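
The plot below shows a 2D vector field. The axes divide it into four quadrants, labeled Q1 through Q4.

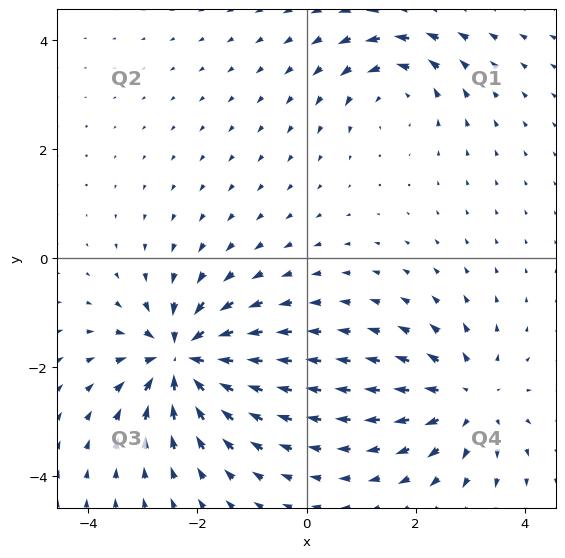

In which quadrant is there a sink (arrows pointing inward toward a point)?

Q3

The sink sits at approximately (-2.3, -1.8), which lies in quadrant Q3. The divergence there is about -6, negative as expected for a sink.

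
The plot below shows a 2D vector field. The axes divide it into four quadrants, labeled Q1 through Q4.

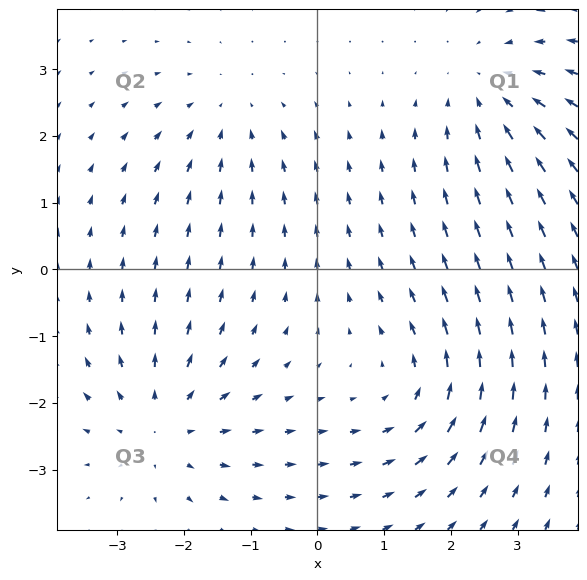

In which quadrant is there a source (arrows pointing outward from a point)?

Q3

The source sits at approximately (-2.3, -2.3), which lies in quadrant Q3. The divergence there is about +4, positive as expected for a source.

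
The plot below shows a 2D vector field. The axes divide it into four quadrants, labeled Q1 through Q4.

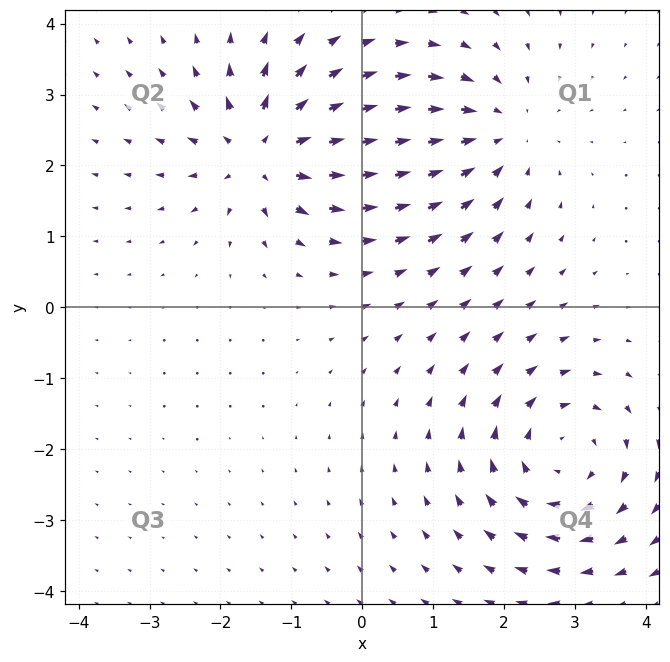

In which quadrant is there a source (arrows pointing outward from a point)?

The source sits at approximately (-1.4, 2.2), which lies in quadrant Q2. The divergence there is about +4, positive as expected for a source.

Q2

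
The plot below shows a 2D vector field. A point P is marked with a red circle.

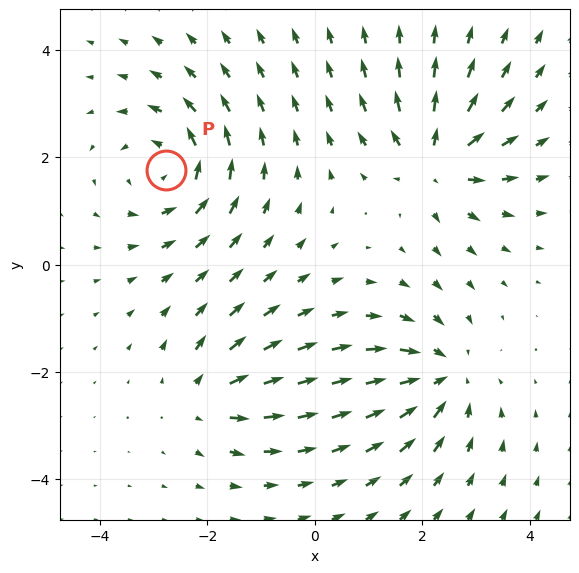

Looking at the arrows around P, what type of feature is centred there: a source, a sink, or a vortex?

At P (-2.8, 1.8) the arrows circulate counterclockwise. Divergence ≈0, curl about +5 — near-zero divergence with nonzero curl is a vortex.

vortex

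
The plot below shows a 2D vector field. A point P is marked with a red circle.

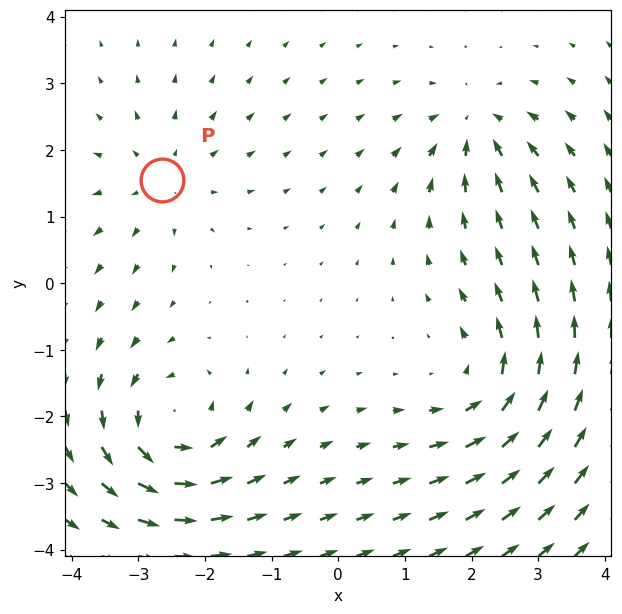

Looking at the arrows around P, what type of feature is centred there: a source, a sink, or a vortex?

At P (-2.7, 1.6) the arrows spread outward. Divergence about +3, curl ≈0 — positive divergence with near-zero curl is a source.

source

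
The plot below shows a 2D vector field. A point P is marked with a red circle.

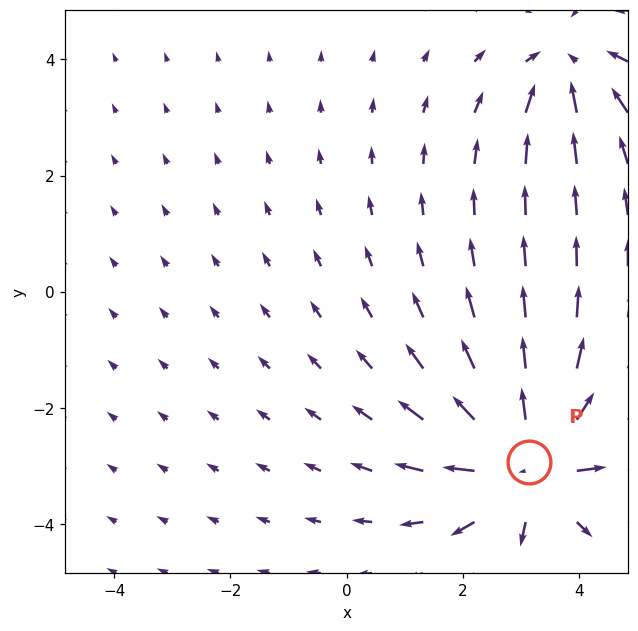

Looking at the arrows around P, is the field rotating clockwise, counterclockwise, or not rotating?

not rotating

Near P at (3.1, -2.9) the arrows show no circulation. The curl there is ≈0.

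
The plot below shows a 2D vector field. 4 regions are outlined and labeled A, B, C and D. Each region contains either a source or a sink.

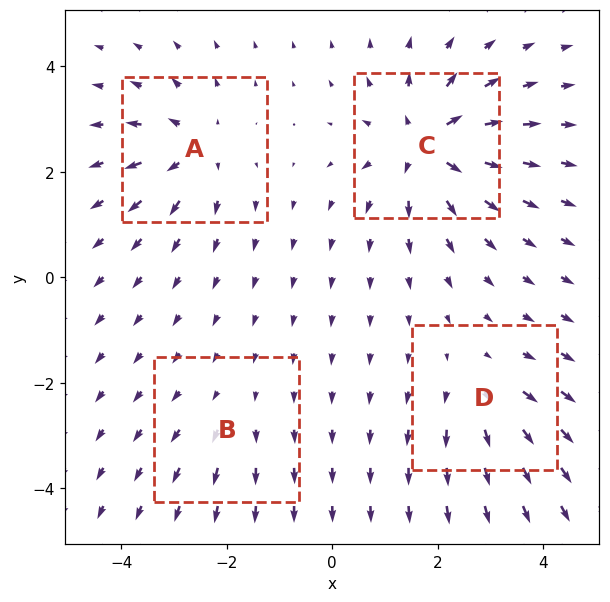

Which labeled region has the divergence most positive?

C

Divergence at each region's feature centre — A: about +5, B: about +2, C: about +8, D: about +4. Region C is most positive.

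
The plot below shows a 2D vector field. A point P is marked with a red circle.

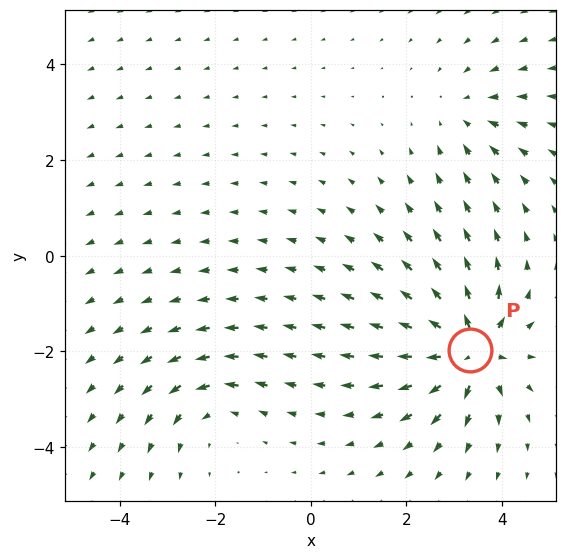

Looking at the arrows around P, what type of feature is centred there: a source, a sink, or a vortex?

source

At P (3.3, -2.0) the arrows spread outward. Divergence about +6, curl ≈0 — positive divergence with near-zero curl is a source.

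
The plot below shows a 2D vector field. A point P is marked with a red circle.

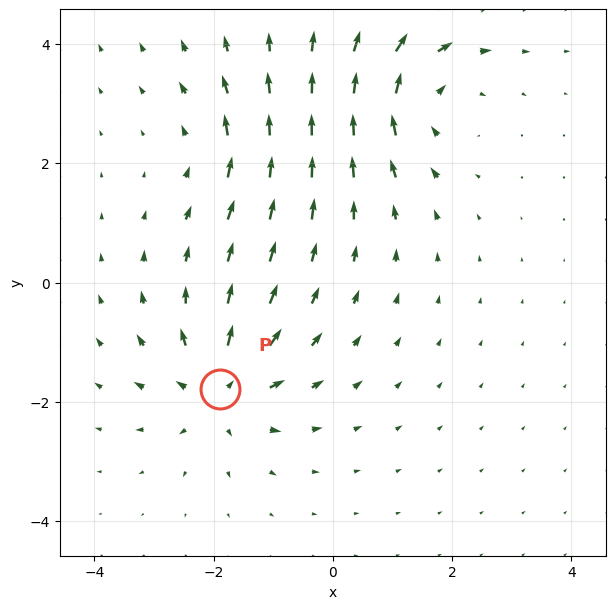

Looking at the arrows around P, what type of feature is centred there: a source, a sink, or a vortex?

At P (-1.9, -1.8) the arrows spread outward. Divergence about +5, curl ≈0 — positive divergence with near-zero curl is a source.

source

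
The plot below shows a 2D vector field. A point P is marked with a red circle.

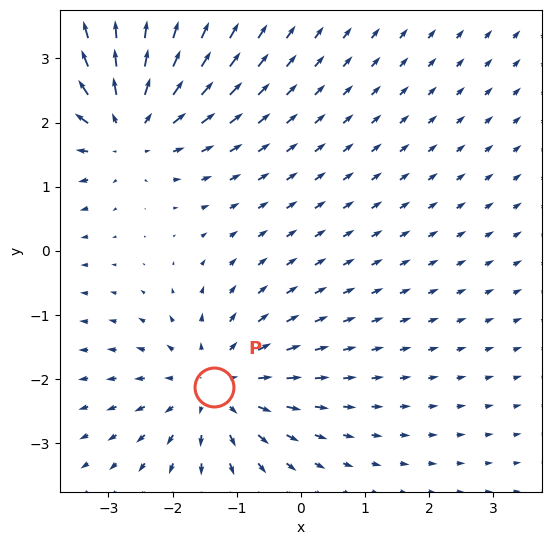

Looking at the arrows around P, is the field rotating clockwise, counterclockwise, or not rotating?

not rotating

Near P at (-1.3, -2.1) the arrows show no circulation. The curl there is ≈0.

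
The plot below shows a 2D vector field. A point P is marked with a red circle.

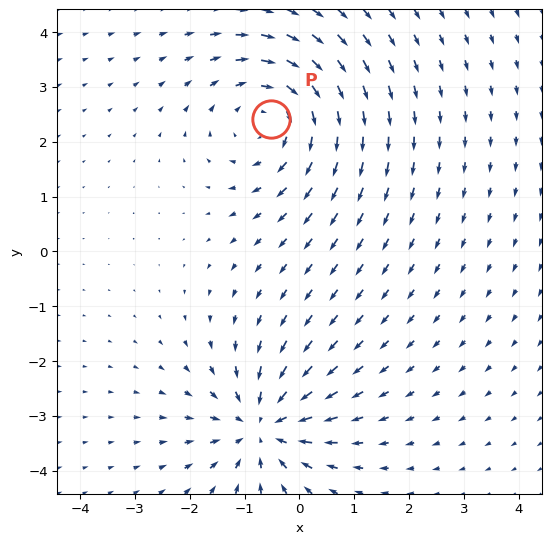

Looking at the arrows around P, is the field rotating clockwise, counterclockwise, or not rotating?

Near P at (-0.5, 2.4) the arrows circulate clockwise. The curl (z-component) there is about -4; negative curl means clockwise rotation.

clockwise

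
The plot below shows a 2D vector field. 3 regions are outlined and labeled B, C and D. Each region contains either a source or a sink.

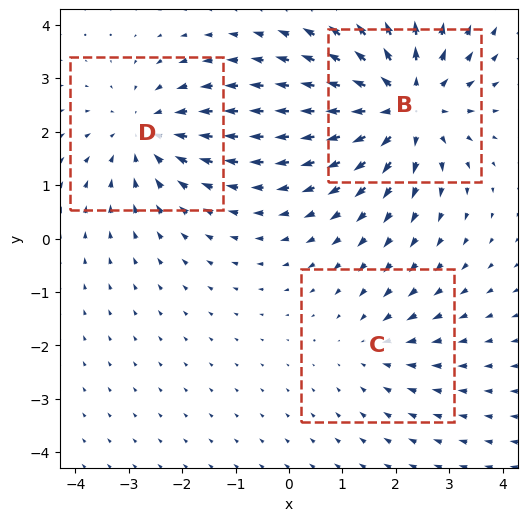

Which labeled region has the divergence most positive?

Divergence at each region's feature centre — B: about +4, C: about -2, D: about -3. Region B is most positive.

B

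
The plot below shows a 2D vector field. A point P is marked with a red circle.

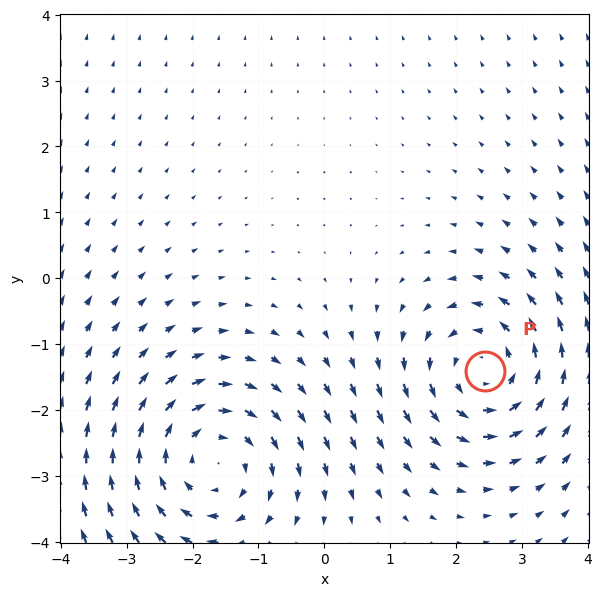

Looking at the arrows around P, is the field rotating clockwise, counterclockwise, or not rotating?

counterclockwise

Near P at (2.4, -1.4) the arrows circulate counterclockwise. The curl (z-component) there is about +4; positive curl means counterclockwise rotation.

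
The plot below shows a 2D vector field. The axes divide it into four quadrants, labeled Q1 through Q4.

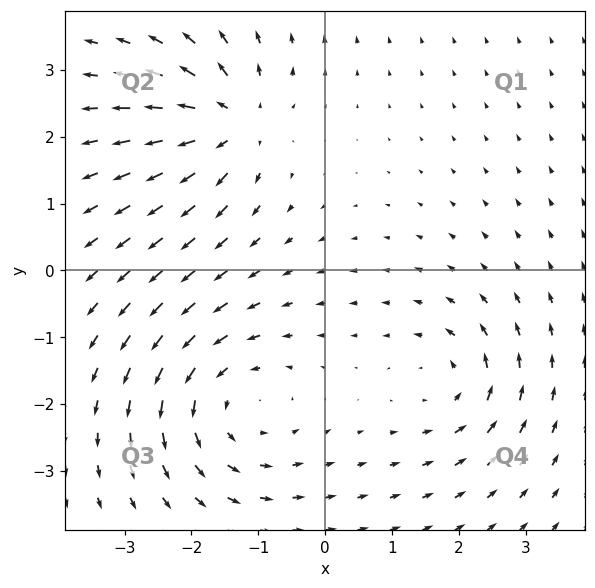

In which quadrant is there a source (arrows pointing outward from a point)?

Q2

The source sits at approximately (-1.4, 2.2), which lies in quadrant Q2. The divergence there is about +5, positive as expected for a source.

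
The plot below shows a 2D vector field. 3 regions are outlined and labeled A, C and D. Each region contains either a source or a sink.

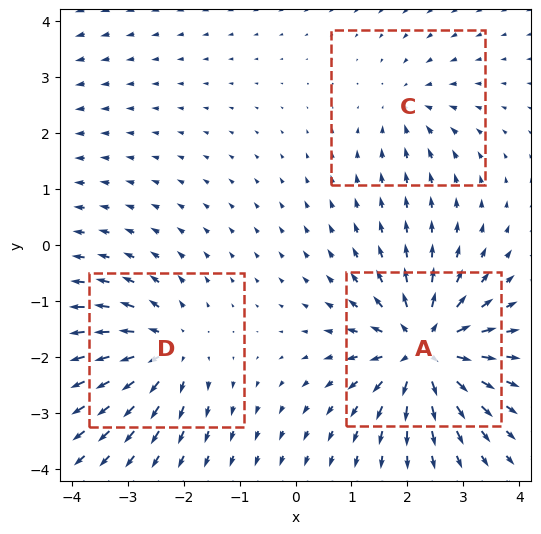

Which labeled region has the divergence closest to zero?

Divergence at each region's feature centre — A: about +6, C: about -2, D: about +4. Region C is closest to zero.

C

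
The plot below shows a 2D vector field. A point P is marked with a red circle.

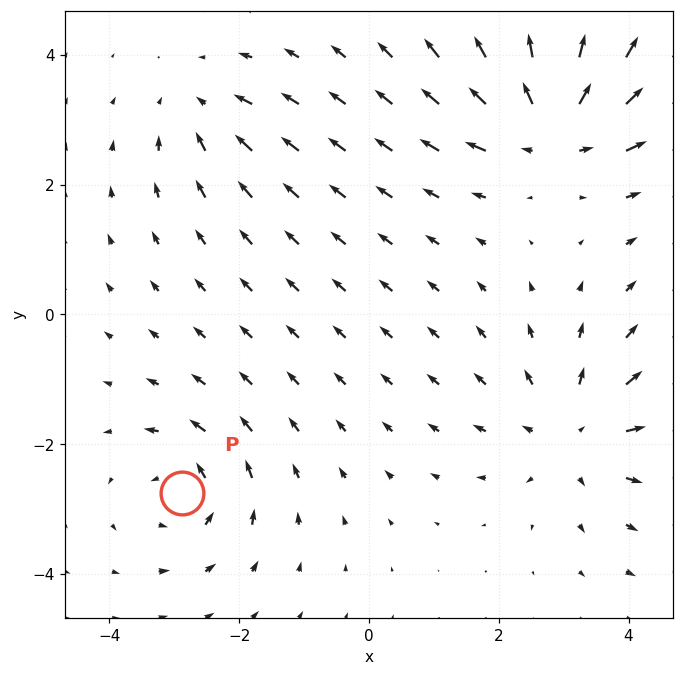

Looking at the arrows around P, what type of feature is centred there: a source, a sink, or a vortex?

At P (-2.9, -2.8) the arrows circulate counterclockwise. Divergence ≈0, curl about +5 — near-zero divergence with nonzero curl is a vortex.

vortex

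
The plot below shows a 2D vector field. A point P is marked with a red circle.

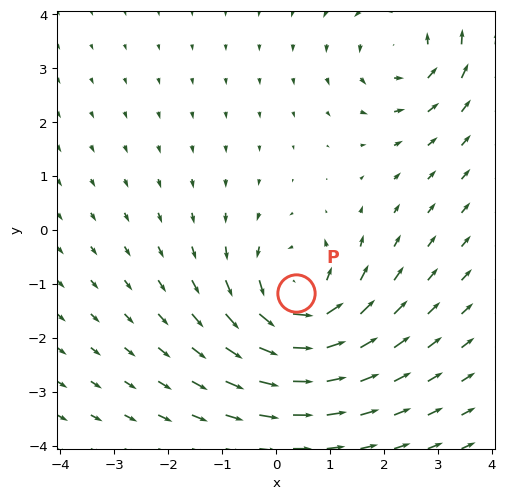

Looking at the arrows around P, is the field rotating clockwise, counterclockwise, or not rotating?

counterclockwise

Near P at (0.4, -1.2) the arrows circulate counterclockwise. The curl (z-component) there is about +4; positive curl means counterclockwise rotation.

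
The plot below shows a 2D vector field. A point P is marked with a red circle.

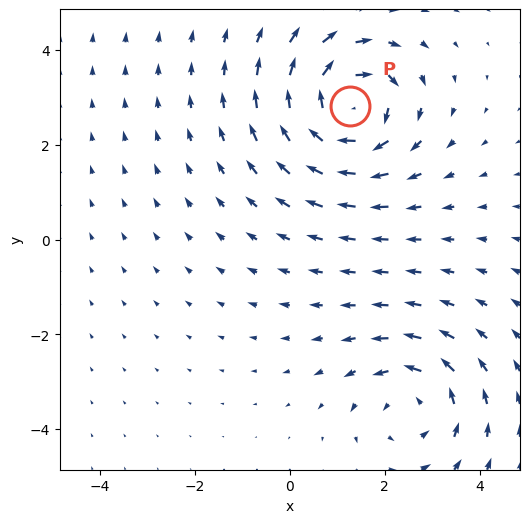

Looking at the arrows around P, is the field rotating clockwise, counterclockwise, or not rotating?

Near P at (1.3, 2.8) the arrows circulate clockwise. The curl (z-component) there is about -5; negative curl means clockwise rotation.

clockwise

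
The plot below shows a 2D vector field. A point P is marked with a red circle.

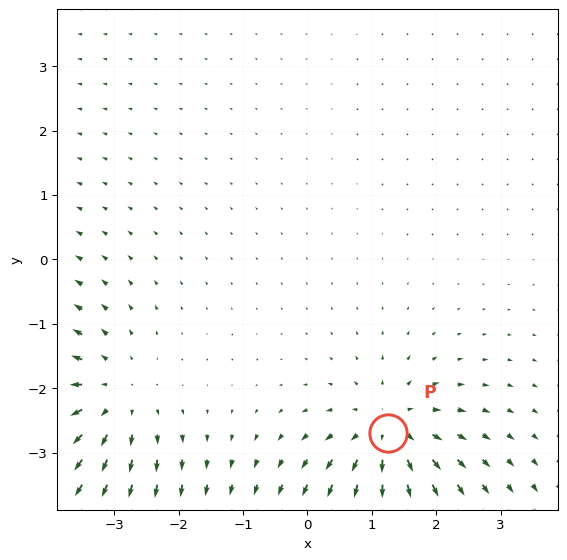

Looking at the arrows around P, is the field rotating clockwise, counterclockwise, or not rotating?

not rotating

Near P at (1.3, -2.7) the arrows show no circulation. The curl there is ≈0.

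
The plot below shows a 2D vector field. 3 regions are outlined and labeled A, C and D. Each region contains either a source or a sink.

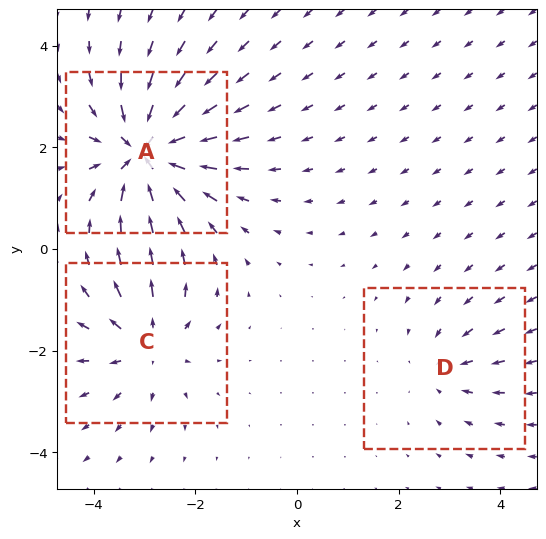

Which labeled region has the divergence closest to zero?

Divergence at each region's feature centre — A: about -6, C: about +4, D: about -2. Region D is closest to zero.

D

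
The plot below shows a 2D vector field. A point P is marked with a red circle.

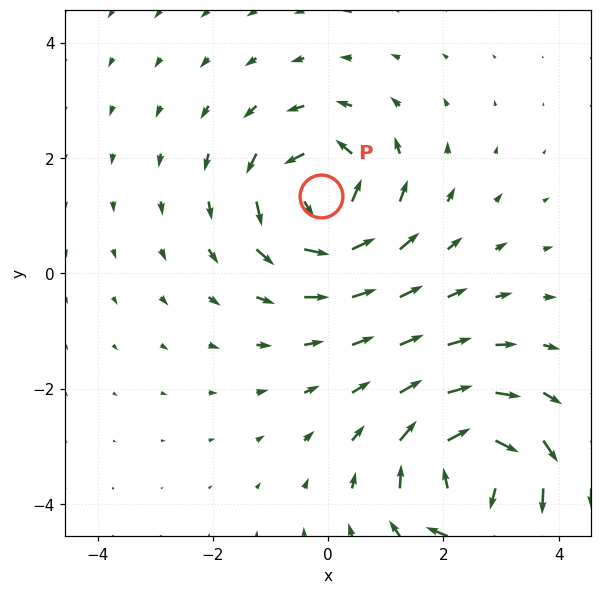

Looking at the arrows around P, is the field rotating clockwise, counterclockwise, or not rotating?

Near P at (-0.1, 1.3) the arrows circulate counterclockwise. The curl (z-component) there is about +6; positive curl means counterclockwise rotation.

counterclockwise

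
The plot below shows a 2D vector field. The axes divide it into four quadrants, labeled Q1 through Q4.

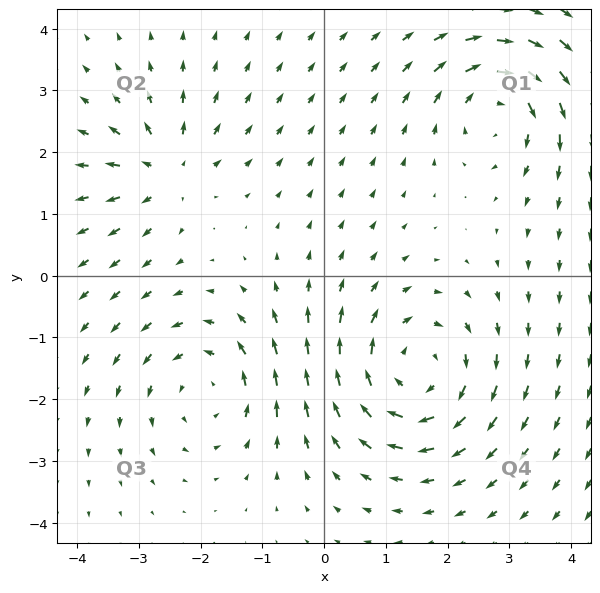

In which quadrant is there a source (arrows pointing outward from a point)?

Q2

The source sits at approximately (-2.6, 1.7), which lies in quadrant Q2. The divergence there is about +4, positive as expected for a source.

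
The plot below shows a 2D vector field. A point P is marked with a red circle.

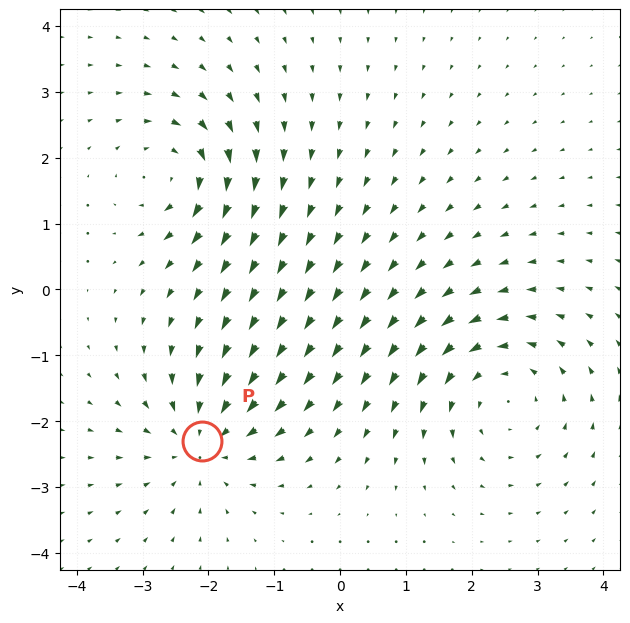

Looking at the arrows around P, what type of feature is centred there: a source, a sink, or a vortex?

sink

At P (-2.1, -2.3) the arrows converge inward. Divergence about -5, curl ≈0 — negative divergence with near-zero curl is a sink.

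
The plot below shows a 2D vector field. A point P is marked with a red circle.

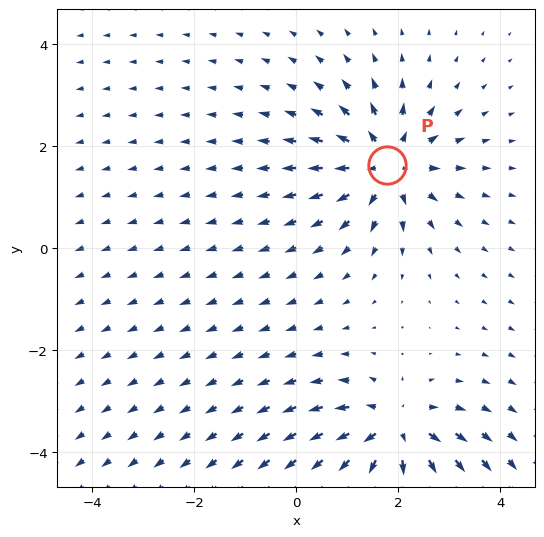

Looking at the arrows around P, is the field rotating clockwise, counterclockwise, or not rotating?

Near P at (1.8, 1.6) the arrows show no circulation. The curl there is ≈0.

not rotating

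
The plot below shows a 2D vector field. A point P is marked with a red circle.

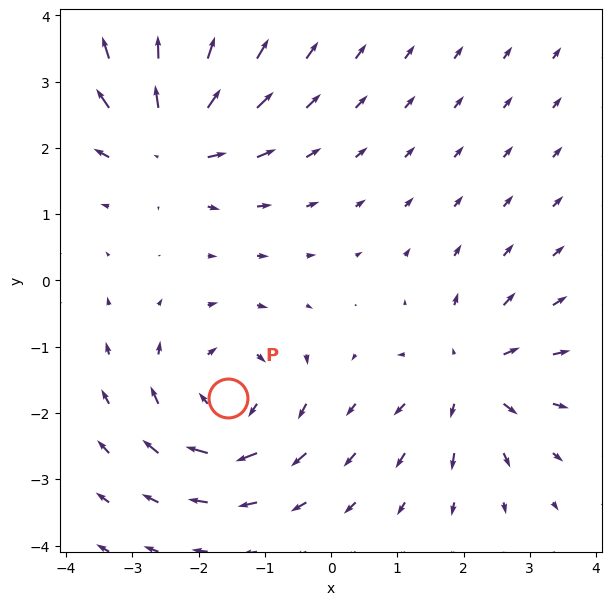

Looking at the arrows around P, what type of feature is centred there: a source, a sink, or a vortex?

vortex

At P (-1.6, -1.8) the arrows circulate clockwise. Divergence ≈0, curl about -6 — near-zero divergence with nonzero curl is a vortex.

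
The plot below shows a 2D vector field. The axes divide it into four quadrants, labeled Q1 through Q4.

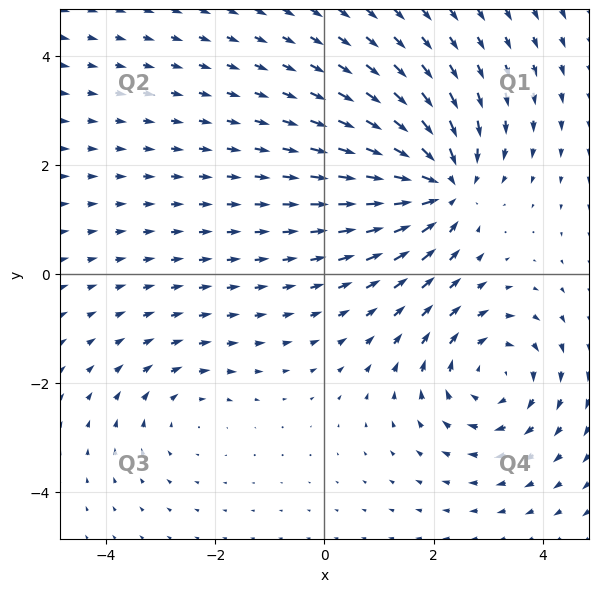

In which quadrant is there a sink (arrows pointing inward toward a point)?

Q1

The sink sits at approximately (2.2, 1.6), which lies in quadrant Q1. The divergence there is about -5, negative as expected for a sink.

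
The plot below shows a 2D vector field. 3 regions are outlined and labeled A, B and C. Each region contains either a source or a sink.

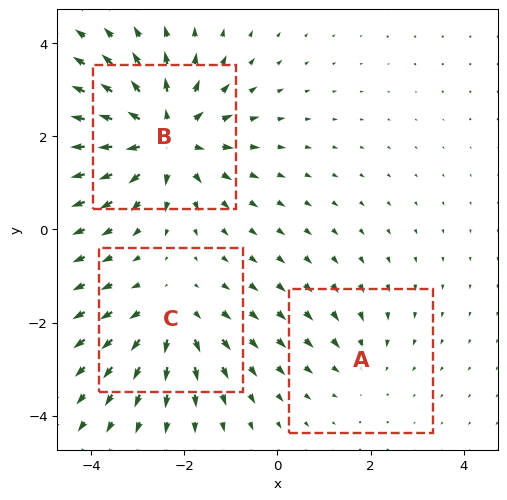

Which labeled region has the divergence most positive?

Divergence at each region's feature centre — A: about -2, B: about +5, C: about +3. Region B is most positive.

B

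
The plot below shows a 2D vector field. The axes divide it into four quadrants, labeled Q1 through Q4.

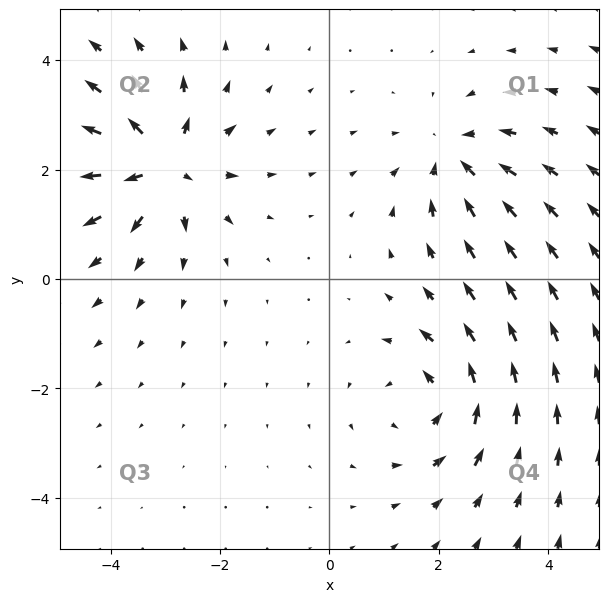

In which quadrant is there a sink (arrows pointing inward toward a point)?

The sink sits at approximately (2.3, 2.2), which lies in quadrant Q1. The divergence there is about -4, negative as expected for a sink.

Q1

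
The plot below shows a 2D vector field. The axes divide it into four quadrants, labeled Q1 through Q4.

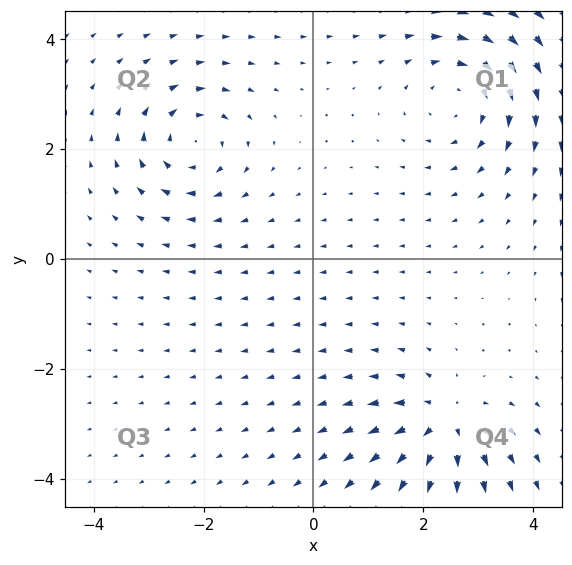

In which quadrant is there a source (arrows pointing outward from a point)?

Q4

The source sits at approximately (2.4, -3.0), which lies in quadrant Q4. The divergence there is about +6, positive as expected for a source.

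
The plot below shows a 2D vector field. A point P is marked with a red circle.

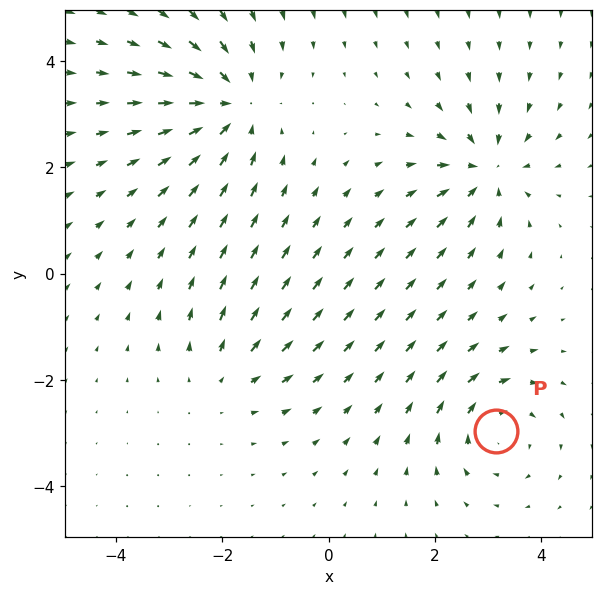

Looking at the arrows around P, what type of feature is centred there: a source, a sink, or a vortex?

vortex

At P (3.1, -3.0) the arrows circulate clockwise. Divergence ≈0, curl about -3 — near-zero divergence with nonzero curl is a vortex.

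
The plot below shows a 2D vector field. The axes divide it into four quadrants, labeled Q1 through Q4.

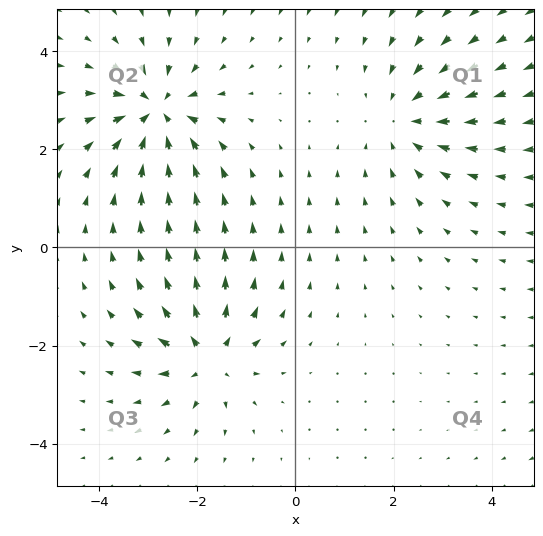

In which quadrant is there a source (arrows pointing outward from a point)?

Q3

The source sits at approximately (-1.8, -2.2), which lies in quadrant Q3. The divergence there is about +6, positive as expected for a source.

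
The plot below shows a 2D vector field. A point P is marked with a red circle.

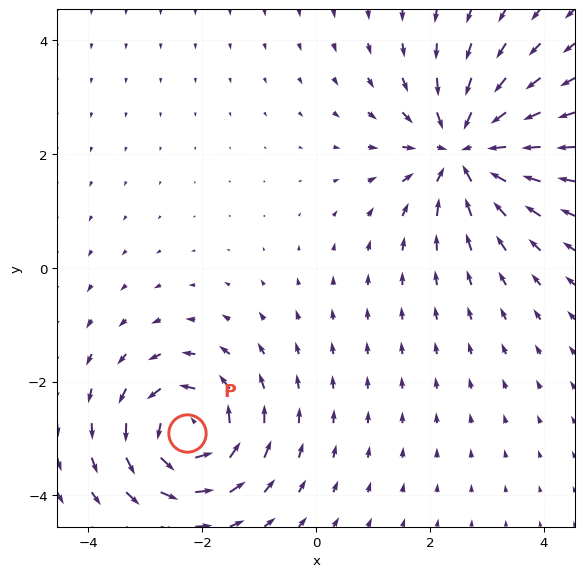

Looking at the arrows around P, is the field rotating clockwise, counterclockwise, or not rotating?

Near P at (-2.3, -2.9) the arrows circulate counterclockwise. The curl (z-component) there is about +5; positive curl means counterclockwise rotation.

counterclockwise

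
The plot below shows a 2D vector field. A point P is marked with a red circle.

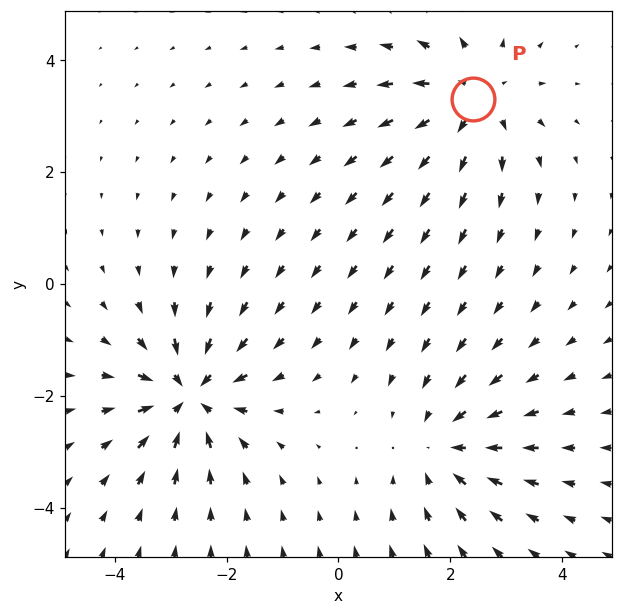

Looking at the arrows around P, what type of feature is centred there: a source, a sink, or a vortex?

source

At P (2.4, 3.3) the arrows spread outward. Divergence about +4, curl ≈0 — positive divergence with near-zero curl is a source.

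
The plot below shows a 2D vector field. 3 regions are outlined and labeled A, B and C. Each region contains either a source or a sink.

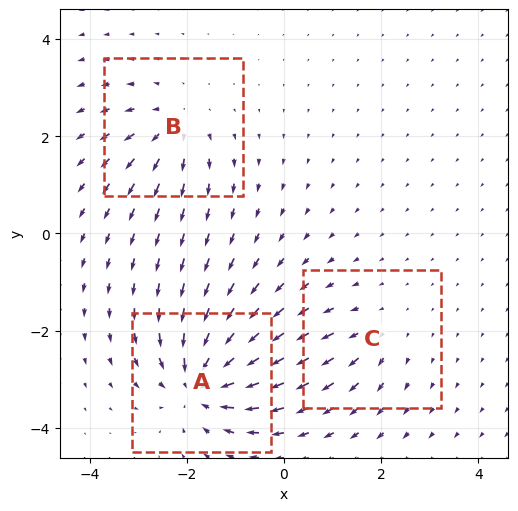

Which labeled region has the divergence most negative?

A

Divergence at each region's feature centre — A: about -6, B: about +3, C: about +2. Region A is most negative.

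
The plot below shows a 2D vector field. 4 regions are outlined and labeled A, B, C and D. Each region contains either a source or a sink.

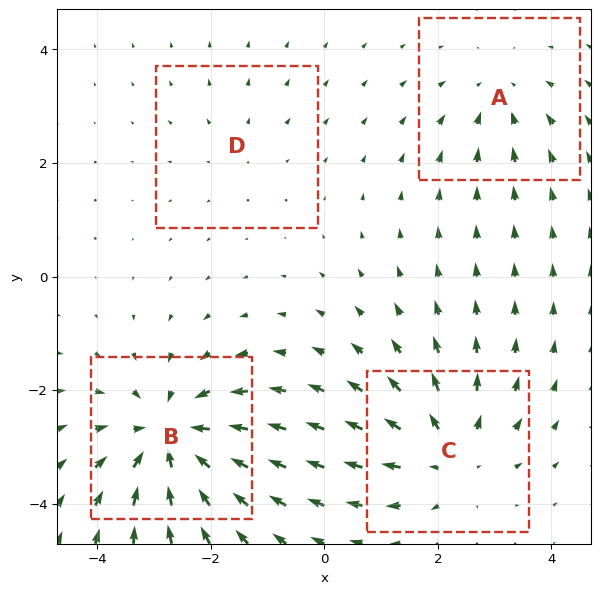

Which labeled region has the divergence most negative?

B

Divergence at each region's feature centre — A: about -3, B: about -7, C: about +5, D: about +2. Region B is most negative.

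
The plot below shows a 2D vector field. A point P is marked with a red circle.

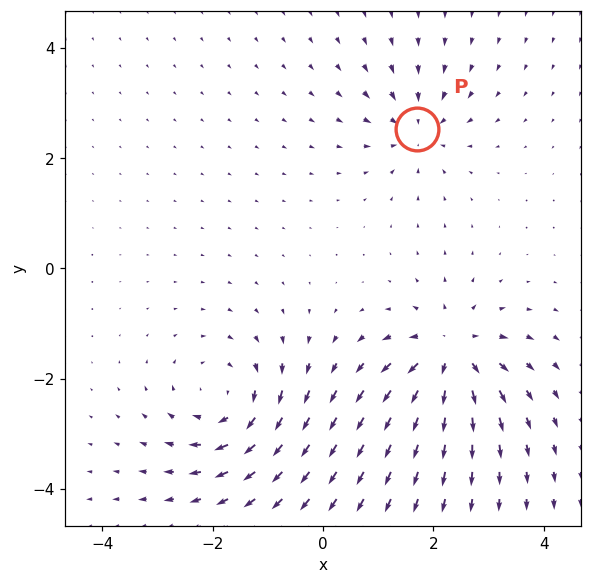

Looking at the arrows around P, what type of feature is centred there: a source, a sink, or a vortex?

At P (1.7, 2.5) the arrows converge inward. Divergence about -4, curl ≈0 — negative divergence with near-zero curl is a sink.

sink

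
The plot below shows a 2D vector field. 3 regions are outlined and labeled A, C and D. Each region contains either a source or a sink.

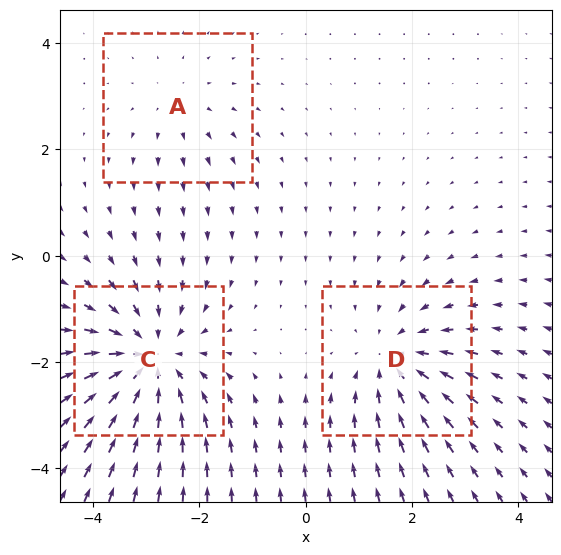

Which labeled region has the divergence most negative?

C

Divergence at each region's feature centre — A: about +2, C: about -4, D: about -3. Region C is most negative.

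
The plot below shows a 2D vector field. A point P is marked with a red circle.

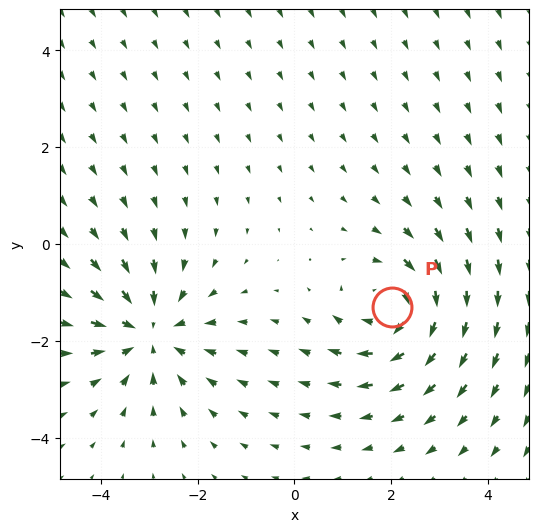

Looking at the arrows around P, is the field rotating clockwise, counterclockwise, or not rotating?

Near P at (2.0, -1.3) the arrows circulate clockwise. The curl (z-component) there is about -3; negative curl means clockwise rotation.

clockwise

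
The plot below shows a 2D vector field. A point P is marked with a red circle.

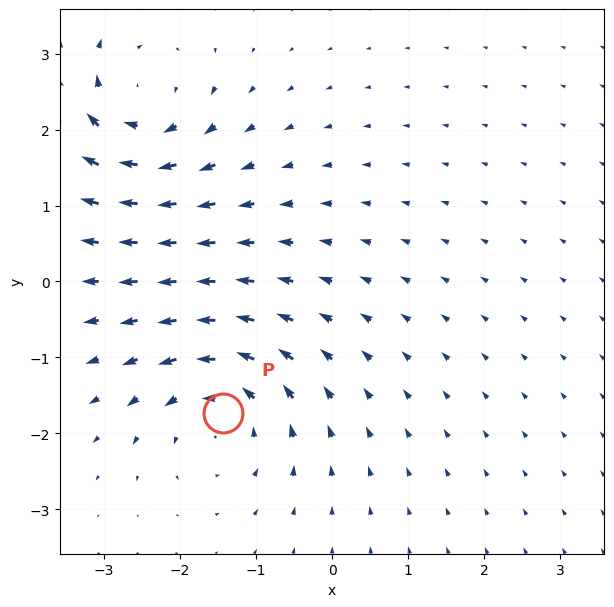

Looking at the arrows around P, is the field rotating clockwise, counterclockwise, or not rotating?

counterclockwise

Near P at (-1.4, -1.7) the arrows circulate counterclockwise. The curl (z-component) there is about +6; positive curl means counterclockwise rotation.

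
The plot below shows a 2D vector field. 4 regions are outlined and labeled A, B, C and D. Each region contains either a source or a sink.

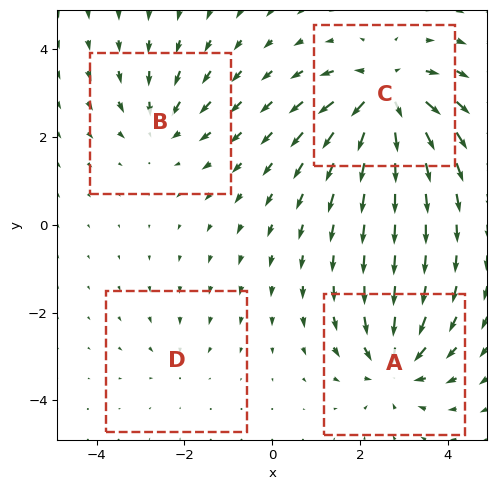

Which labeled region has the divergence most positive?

C

Divergence at each region's feature centre — A: about -6, B: about -4, C: about +8, D: about -2. Region C is most positive.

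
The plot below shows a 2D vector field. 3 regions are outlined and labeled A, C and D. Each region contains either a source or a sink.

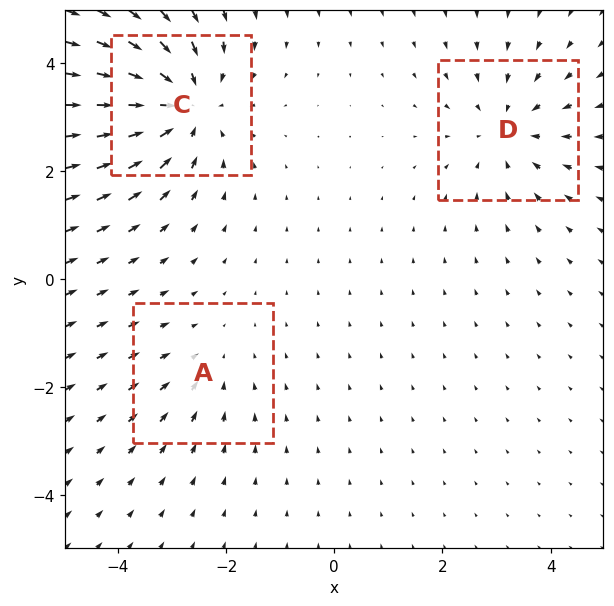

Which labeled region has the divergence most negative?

Divergence at each region's feature centre — A: about -2, C: about -4, D: about -3. Region C is most negative.

C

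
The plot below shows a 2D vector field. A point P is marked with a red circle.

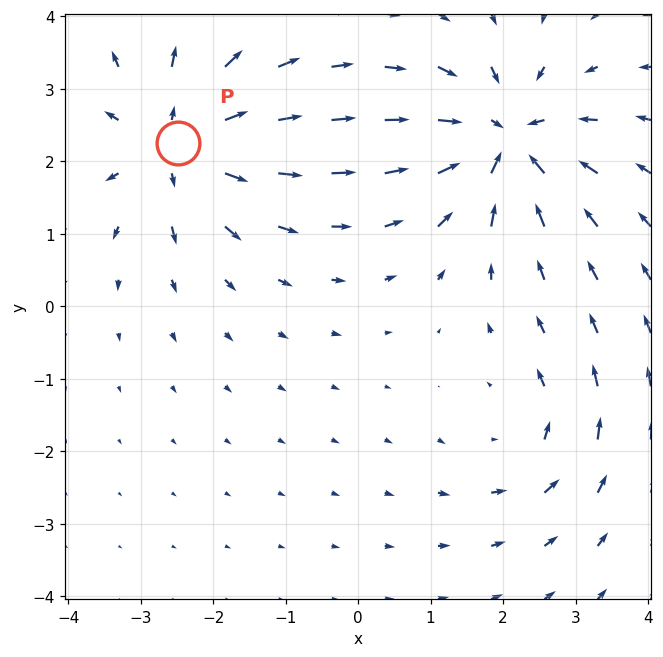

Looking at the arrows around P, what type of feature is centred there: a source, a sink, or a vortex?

At P (-2.5, 2.2) the arrows spread outward. Divergence about +5, curl ≈0 — positive divergence with near-zero curl is a source.

source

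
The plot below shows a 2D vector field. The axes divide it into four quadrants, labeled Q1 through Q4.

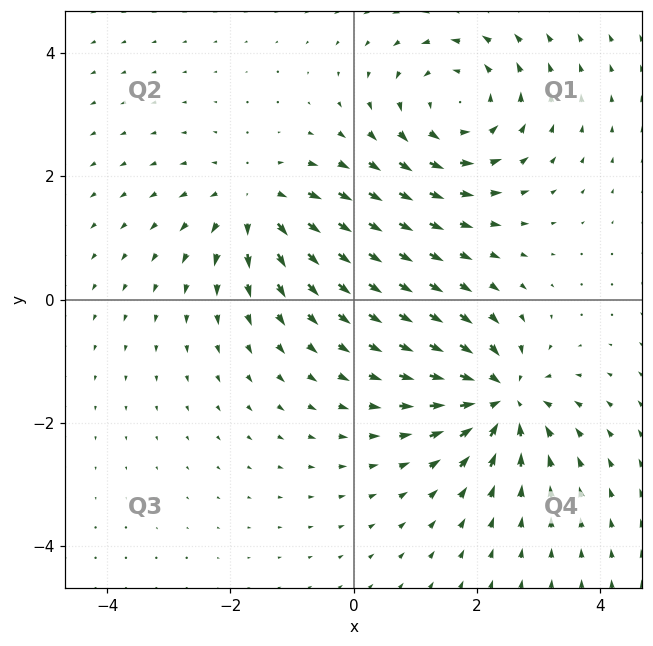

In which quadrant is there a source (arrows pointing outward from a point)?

The source sits at approximately (-1.6, 1.6), which lies in quadrant Q2. The divergence there is about +3, positive as expected for a source.

Q2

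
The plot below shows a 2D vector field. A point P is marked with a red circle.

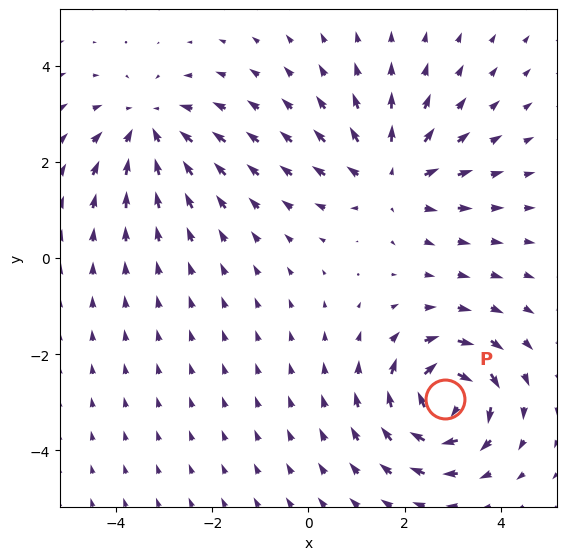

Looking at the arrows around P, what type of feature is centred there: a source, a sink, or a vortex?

At P (2.8, -2.9) the arrows circulate clockwise. Divergence ≈0, curl about -6 — near-zero divergence with nonzero curl is a vortex.

vortex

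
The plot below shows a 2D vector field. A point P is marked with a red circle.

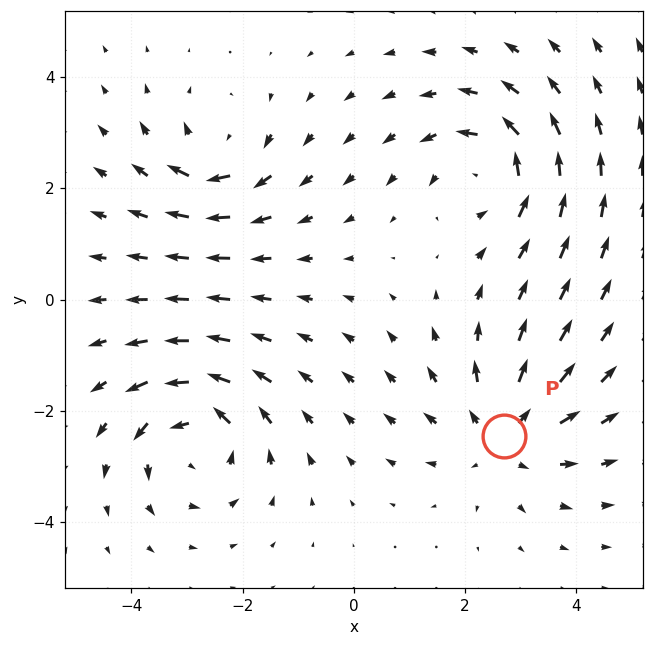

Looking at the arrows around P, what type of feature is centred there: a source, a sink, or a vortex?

At P (2.7, -2.4) the arrows spread outward. Divergence about +4, curl ≈0 — positive divergence with near-zero curl is a source.

source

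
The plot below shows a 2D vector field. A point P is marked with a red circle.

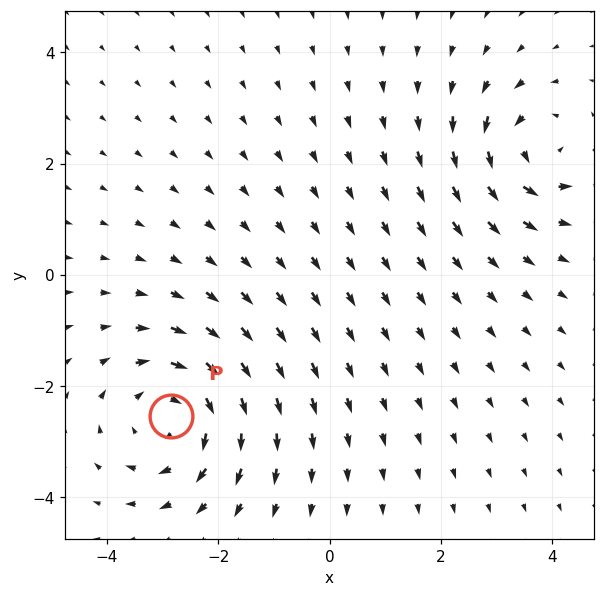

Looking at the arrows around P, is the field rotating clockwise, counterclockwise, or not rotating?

clockwise

Near P at (-2.8, -2.5) the arrows circulate clockwise. The curl (z-component) there is about -4; negative curl means clockwise rotation.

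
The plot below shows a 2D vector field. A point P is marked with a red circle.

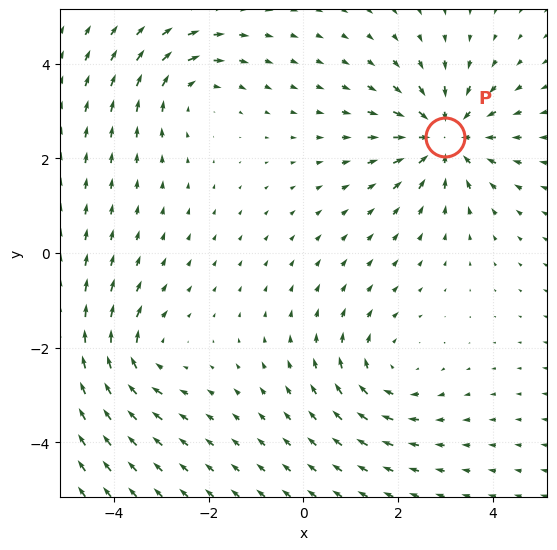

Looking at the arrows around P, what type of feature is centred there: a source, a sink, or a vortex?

sink

At P (3.0, 2.4) the arrows converge inward. Divergence about -5, curl ≈0 — negative divergence with near-zero curl is a sink.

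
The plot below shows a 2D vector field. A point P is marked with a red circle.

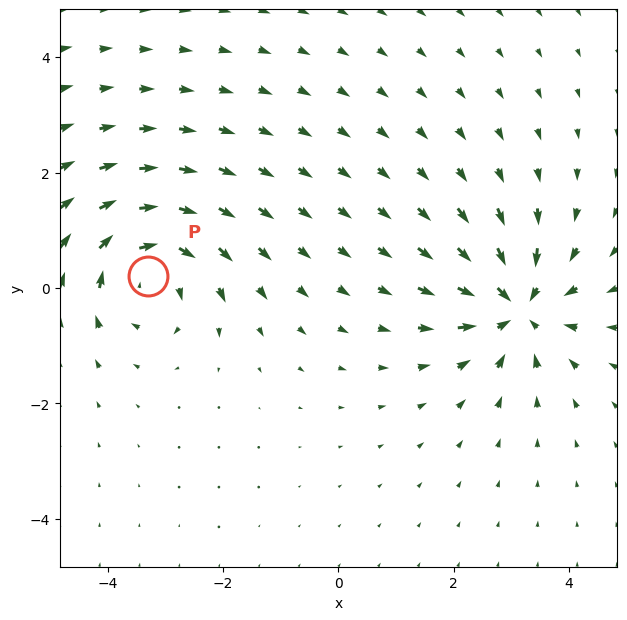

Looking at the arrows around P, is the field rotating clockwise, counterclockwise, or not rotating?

clockwise

Near P at (-3.3, 0.2) the arrows circulate clockwise. The curl (z-component) there is about -4; negative curl means clockwise rotation.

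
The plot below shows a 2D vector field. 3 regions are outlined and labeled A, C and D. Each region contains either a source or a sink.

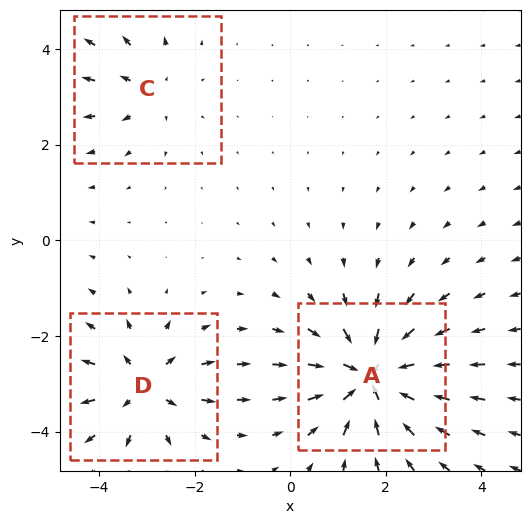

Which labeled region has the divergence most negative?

Divergence at each region's feature centre — A: about -6, C: about +3, D: about +4. Region A is most negative.

A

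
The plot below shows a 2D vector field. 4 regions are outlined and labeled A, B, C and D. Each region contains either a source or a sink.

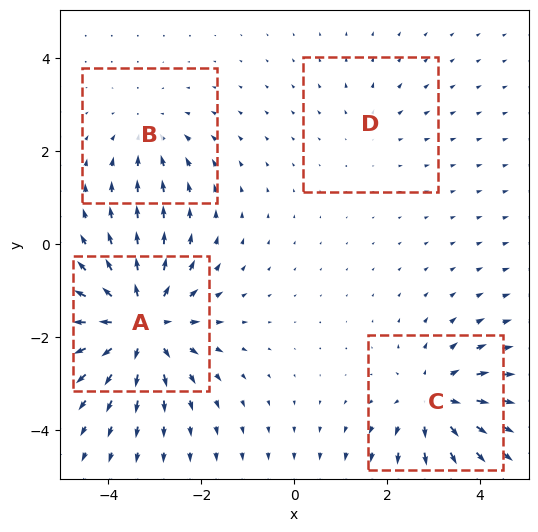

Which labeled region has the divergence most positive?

A

Divergence at each region's feature centre — A: about +7, B: about -3, C: about +5, D: about +2. Region A is most positive.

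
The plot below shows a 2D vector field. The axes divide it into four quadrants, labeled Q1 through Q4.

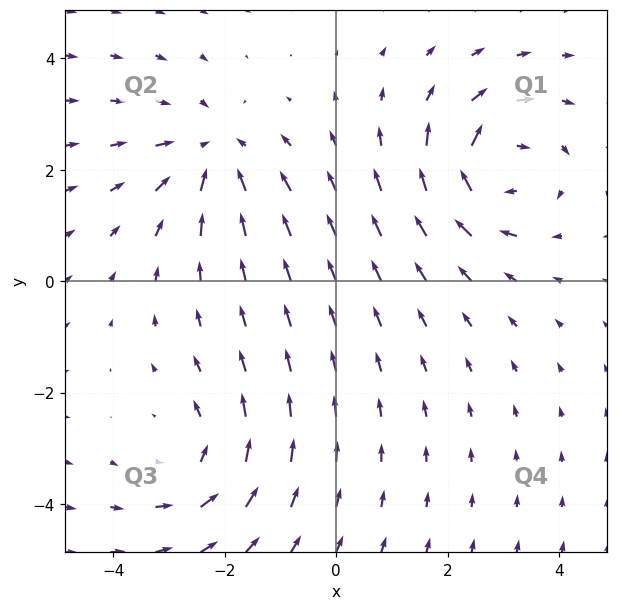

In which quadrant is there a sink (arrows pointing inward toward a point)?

The sink sits at approximately (-2.2, 2.3), which lies in quadrant Q2. The divergence there is about -3, negative as expected for a sink.

Q2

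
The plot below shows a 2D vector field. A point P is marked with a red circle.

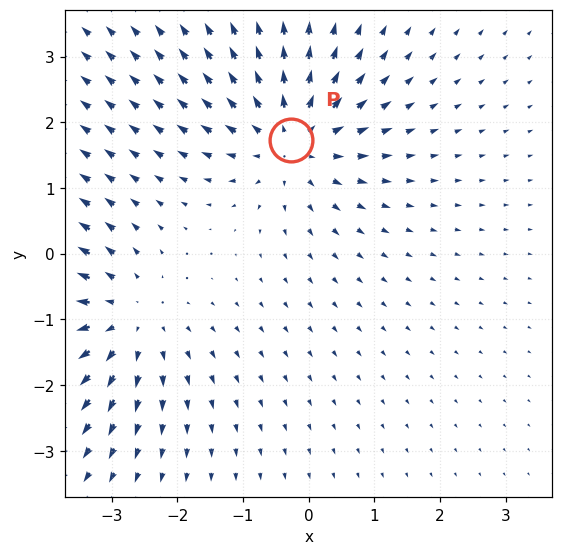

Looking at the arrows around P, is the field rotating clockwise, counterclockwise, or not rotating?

not rotating

Near P at (-0.3, 1.7) the arrows show no circulation. The curl there is ≈0.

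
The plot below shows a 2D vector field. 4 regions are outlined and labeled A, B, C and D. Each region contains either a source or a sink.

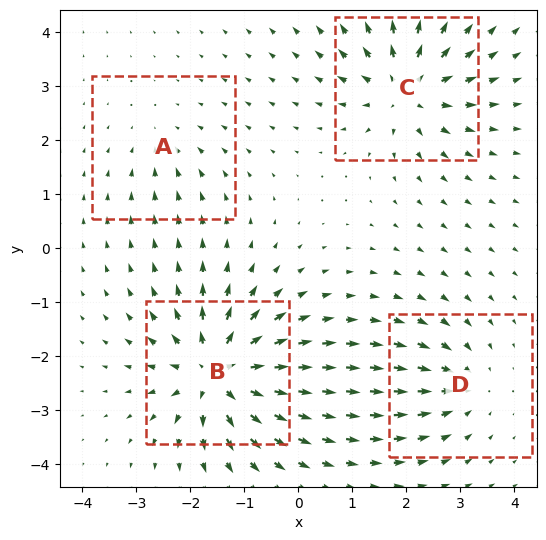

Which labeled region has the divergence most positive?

Divergence at each region's feature centre — A: about -3, B: about +8, C: about +7, D: about -4. Region B is most positive.

B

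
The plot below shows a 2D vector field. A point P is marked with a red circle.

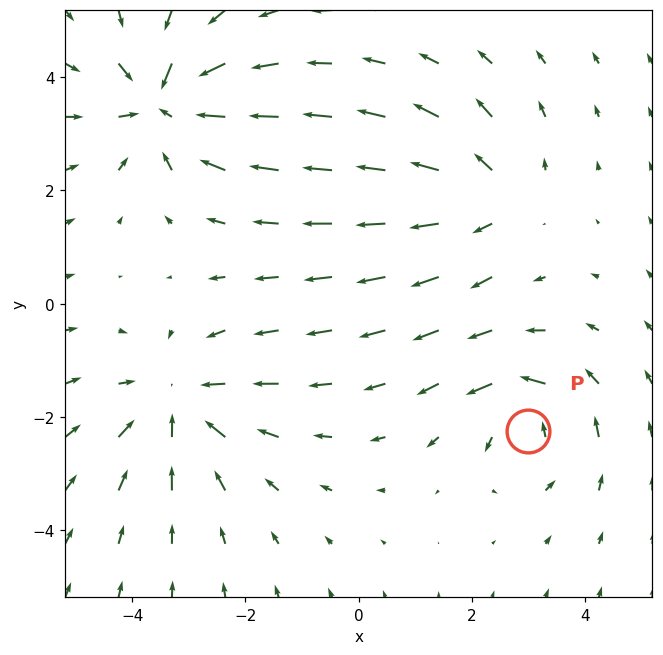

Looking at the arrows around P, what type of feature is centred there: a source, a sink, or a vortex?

vortex

At P (3.0, -2.2) the arrows circulate counterclockwise. Divergence ≈0, curl about +4 — near-zero divergence with nonzero curl is a vortex.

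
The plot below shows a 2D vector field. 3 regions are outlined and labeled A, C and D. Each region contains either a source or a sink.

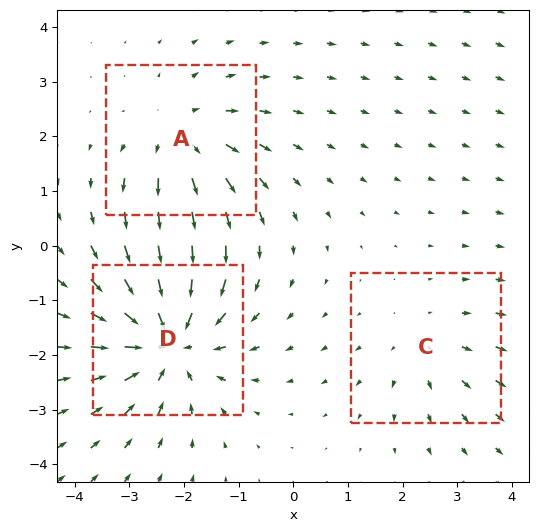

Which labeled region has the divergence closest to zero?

Divergence at each region's feature centre — A: about +3, C: about +2, D: about -5. Region C is closest to zero.

C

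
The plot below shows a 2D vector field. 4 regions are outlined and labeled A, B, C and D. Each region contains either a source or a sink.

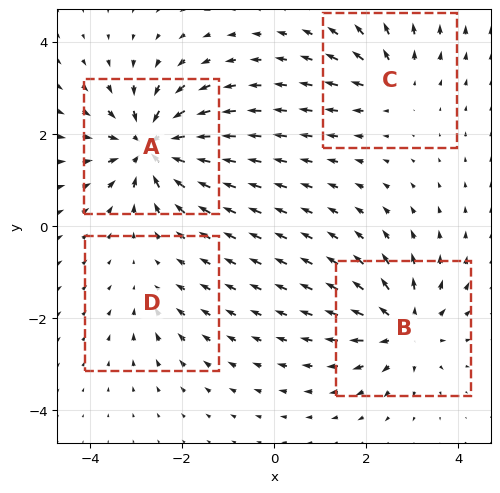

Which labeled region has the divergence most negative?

Divergence at each region's feature centre — A: about -7, B: about +5, C: about +4, D: about -2. Region A is most negative.

A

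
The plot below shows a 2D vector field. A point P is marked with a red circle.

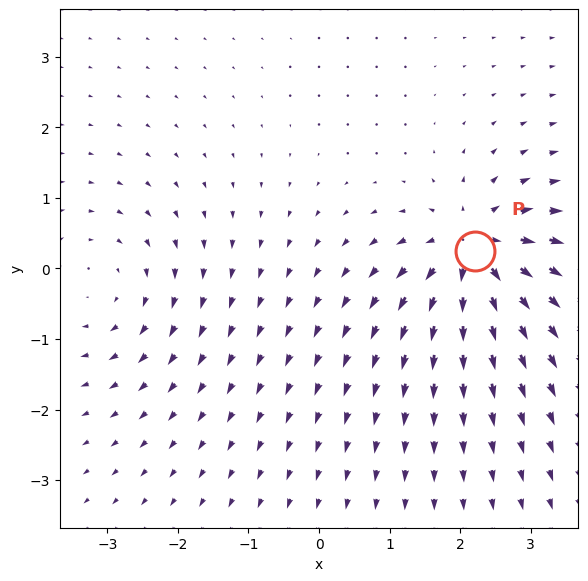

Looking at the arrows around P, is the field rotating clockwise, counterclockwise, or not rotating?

Near P at (2.2, 0.2) the arrows show no circulation. The curl there is ≈0.

not rotating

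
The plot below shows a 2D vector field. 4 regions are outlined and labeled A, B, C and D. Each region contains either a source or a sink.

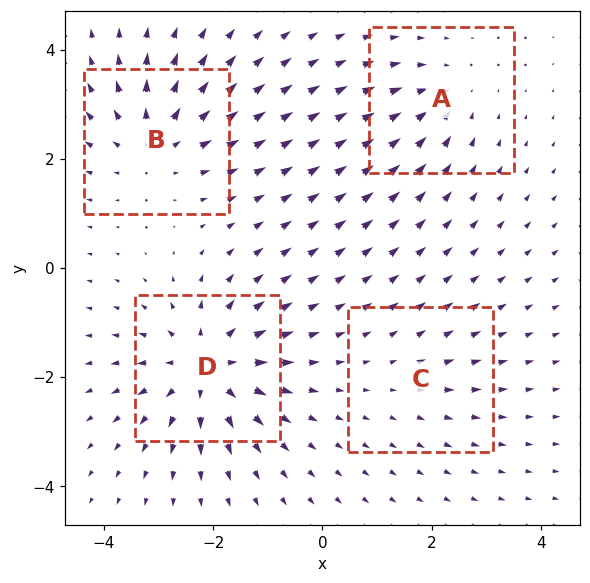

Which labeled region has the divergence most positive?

D

Divergence at each region's feature centre — A: about -3, B: about +5, C: about +2, D: about +7. Region D is most positive.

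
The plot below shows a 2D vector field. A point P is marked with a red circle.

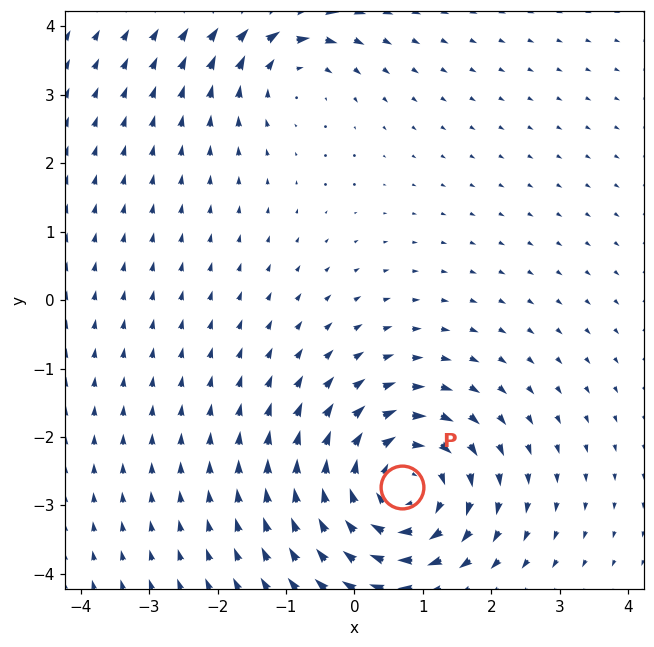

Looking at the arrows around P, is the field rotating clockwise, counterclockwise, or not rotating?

clockwise

Near P at (0.7, -2.7) the arrows circulate clockwise. The curl (z-component) there is about -5; negative curl means clockwise rotation.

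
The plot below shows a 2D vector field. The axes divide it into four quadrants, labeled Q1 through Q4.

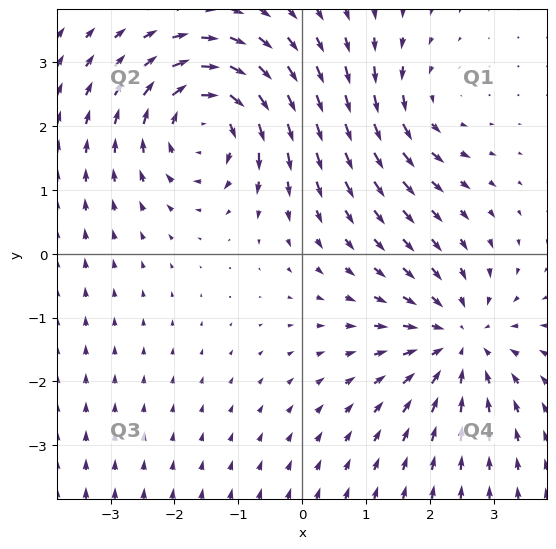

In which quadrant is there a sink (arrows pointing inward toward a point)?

The sink sits at approximately (2.5, -1.4), which lies in quadrant Q4. The divergence there is about -4, negative as expected for a sink.

Q4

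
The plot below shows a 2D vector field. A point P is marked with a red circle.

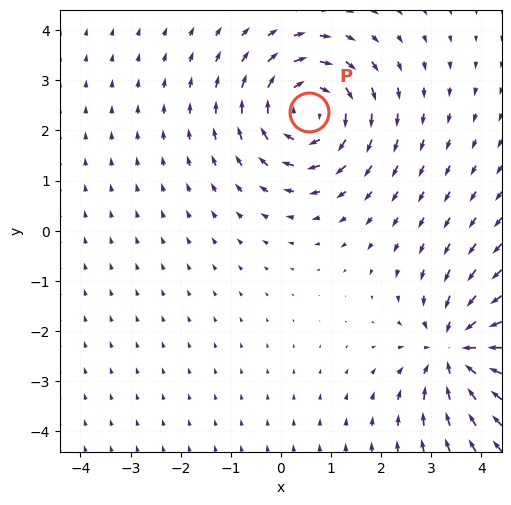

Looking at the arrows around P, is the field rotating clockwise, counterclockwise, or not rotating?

clockwise

Near P at (0.6, 2.4) the arrows circulate clockwise. The curl (z-component) there is about -3; negative curl means clockwise rotation.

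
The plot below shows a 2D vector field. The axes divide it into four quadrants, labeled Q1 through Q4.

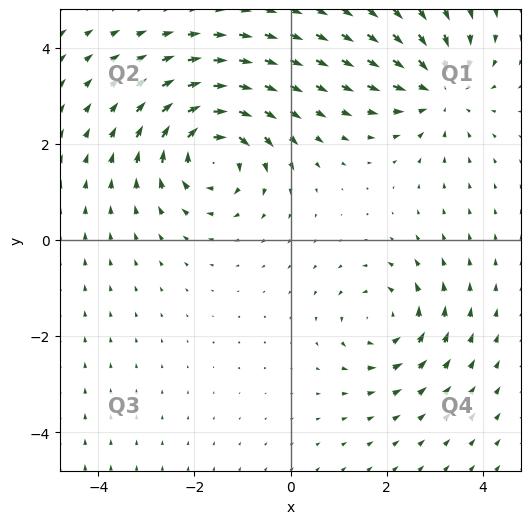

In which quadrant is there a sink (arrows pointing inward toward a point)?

The sink sits at approximately (3.1, 3.1), which lies in quadrant Q1. The divergence there is about -4, negative as expected for a sink.

Q1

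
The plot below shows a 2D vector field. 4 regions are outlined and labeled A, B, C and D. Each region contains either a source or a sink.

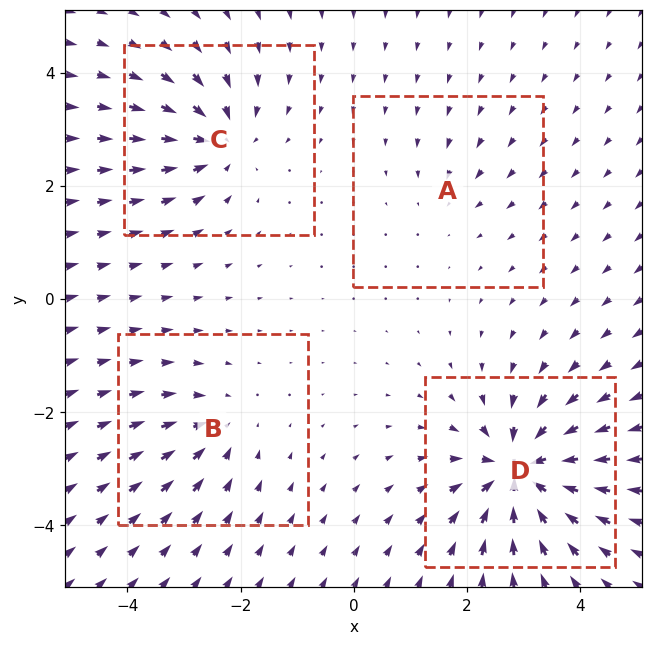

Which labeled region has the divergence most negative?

Divergence at each region's feature centre — A: about -2, B: about -4, C: about -6, D: about -9. Region D is most negative.

D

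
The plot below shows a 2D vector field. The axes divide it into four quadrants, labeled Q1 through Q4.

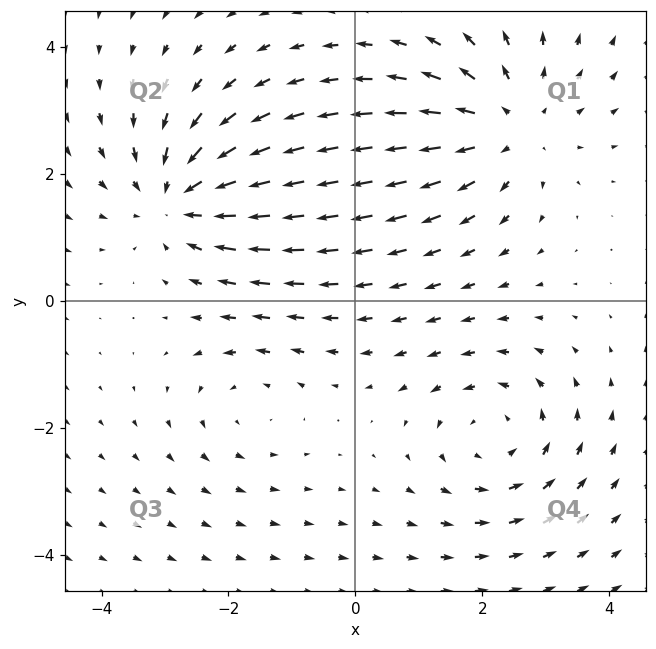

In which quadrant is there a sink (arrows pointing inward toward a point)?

The sink sits at approximately (-2.8, 1.6), which lies in quadrant Q2. The divergence there is about -4, negative as expected for a sink.

Q2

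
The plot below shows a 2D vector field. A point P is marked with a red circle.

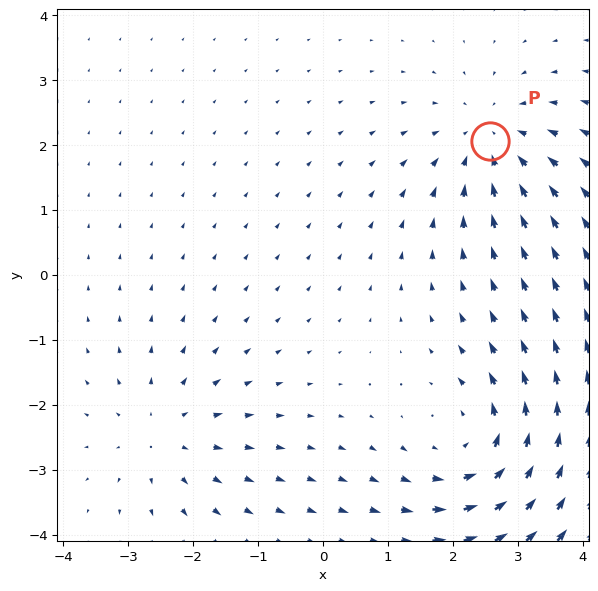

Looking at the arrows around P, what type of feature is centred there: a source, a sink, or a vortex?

At P (2.6, 2.1) the arrows converge inward. Divergence about -3, curl ≈0 — negative divergence with near-zero curl is a sink.

sink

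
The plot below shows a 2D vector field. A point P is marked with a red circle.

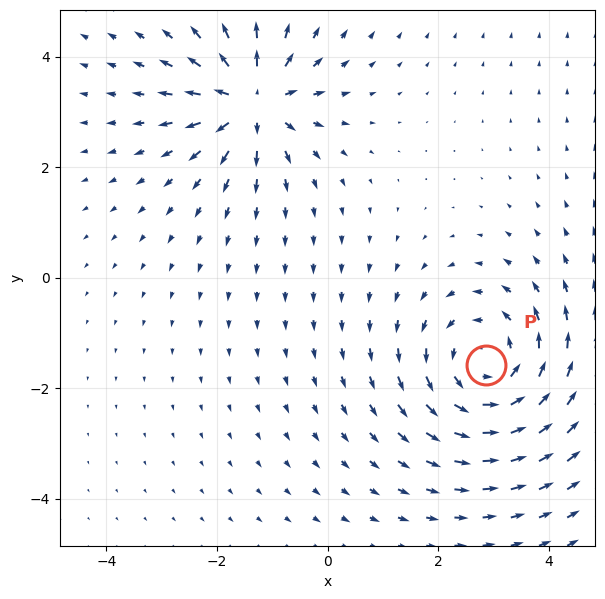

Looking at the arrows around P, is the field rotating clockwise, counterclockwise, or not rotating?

Near P at (2.9, -1.6) the arrows circulate counterclockwise. The curl (z-component) there is about +3; positive curl means counterclockwise rotation.

counterclockwise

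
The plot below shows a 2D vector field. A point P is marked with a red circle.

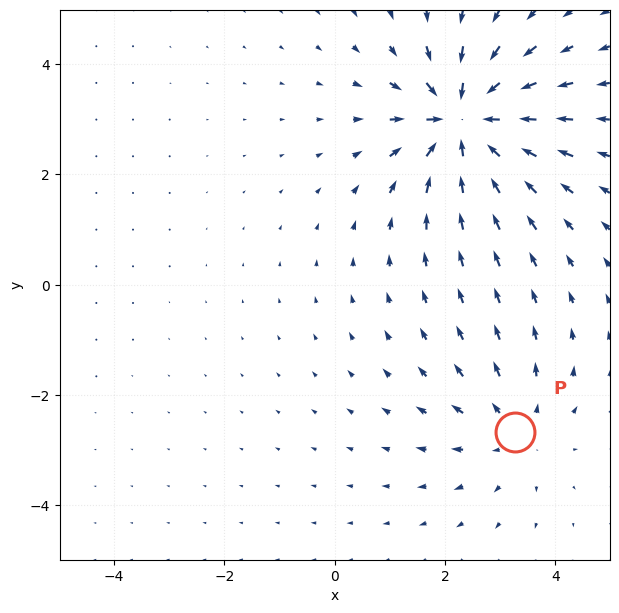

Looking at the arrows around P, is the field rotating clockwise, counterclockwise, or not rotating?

Near P at (3.3, -2.7) the arrows show no circulation. The curl there is ≈0.

not rotating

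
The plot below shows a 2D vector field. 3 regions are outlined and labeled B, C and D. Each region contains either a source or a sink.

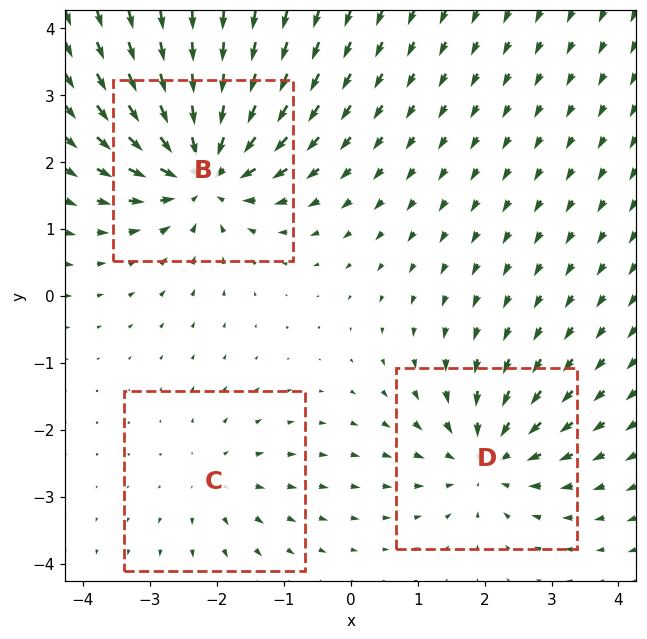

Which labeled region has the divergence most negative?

Divergence at each region's feature centre — B: about -6, C: about +2, D: about -4. Region B is most negative.

B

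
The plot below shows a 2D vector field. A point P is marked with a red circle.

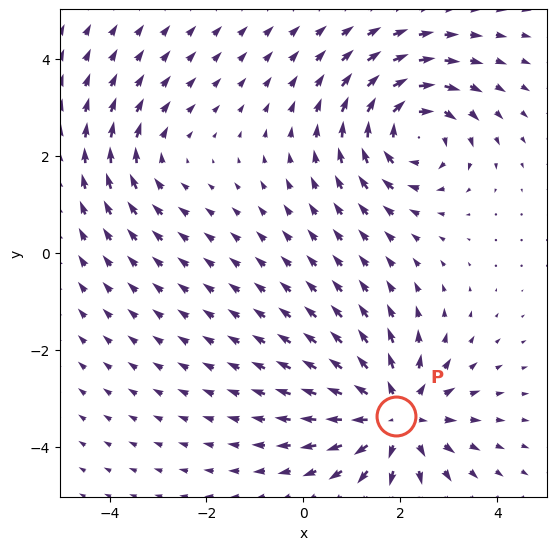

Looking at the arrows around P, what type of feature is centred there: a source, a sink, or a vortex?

At P (1.9, -3.4) the arrows spread outward. Divergence about +5, curl ≈0 — positive divergence with near-zero curl is a source.

source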